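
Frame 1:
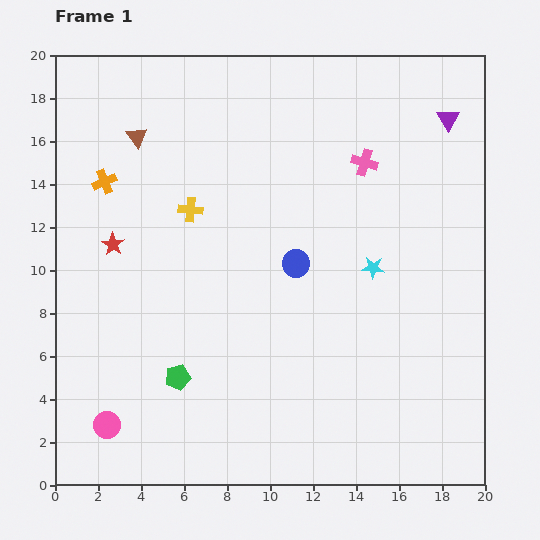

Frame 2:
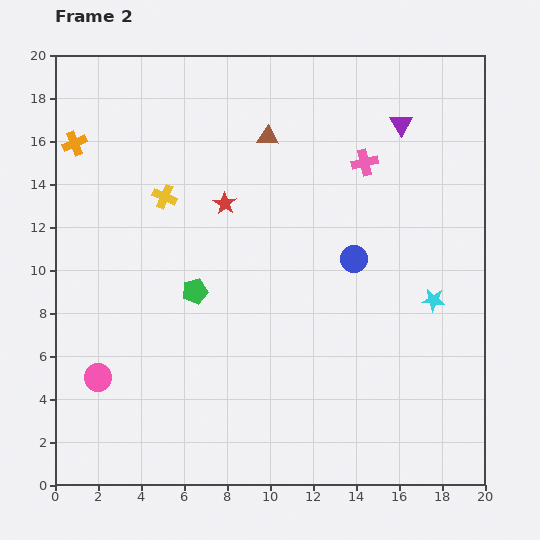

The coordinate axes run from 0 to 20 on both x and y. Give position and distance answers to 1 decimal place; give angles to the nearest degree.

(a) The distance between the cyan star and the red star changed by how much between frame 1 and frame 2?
-1.4

Distance in frame 1: 12.1. Distance in frame 2: 10.7.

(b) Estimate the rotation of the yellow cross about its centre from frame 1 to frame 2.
18° clockwise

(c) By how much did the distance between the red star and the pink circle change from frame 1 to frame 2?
+1.6

Distance in frame 1: 8.4. Distance in frame 2: 10.0.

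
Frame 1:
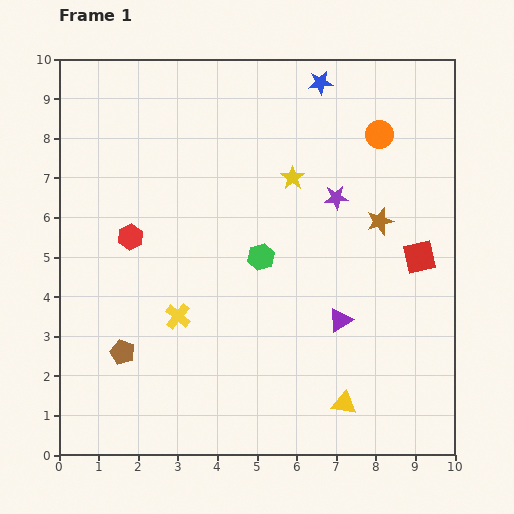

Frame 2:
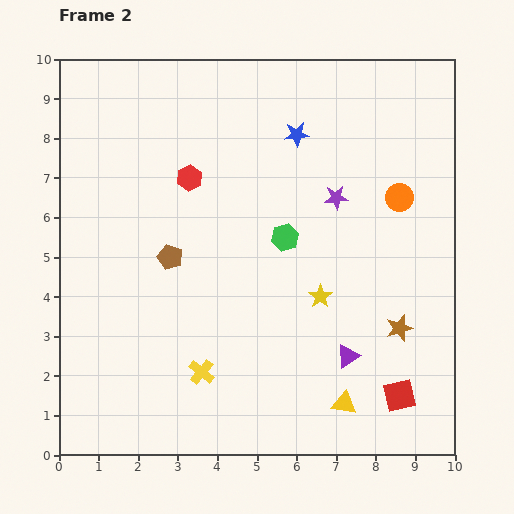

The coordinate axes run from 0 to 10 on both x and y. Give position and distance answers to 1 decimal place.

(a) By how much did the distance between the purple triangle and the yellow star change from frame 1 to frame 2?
-2.1

Distance in frame 1: 3.8. Distance in frame 2: 1.7.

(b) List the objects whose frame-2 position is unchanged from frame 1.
the purple star, the yellow triangle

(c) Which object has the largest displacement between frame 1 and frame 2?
the red square

(moved 3.5; next 3.1)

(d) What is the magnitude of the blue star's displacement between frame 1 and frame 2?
1.4

The blue star moved from (6.6, 9.4) to (6.0, 8.1), a distance of √(0.6² + 1.3²) ≈ 1.4.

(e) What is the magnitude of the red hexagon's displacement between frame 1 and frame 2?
2.1

The red hexagon moved from (1.8, 5.5) to (3.3, 7.0), a distance of √(1.5² + 1.5²) ≈ 2.1.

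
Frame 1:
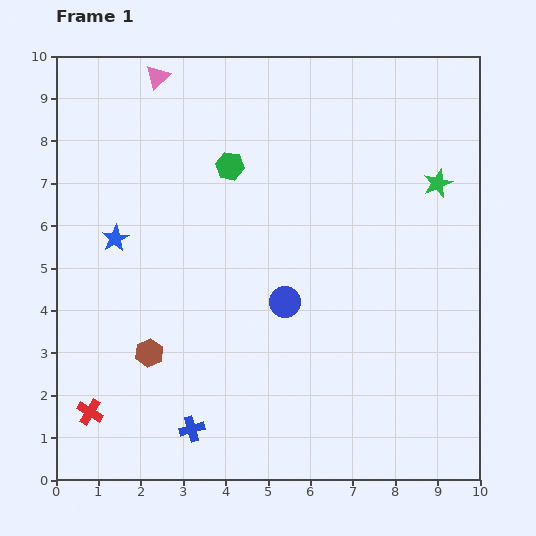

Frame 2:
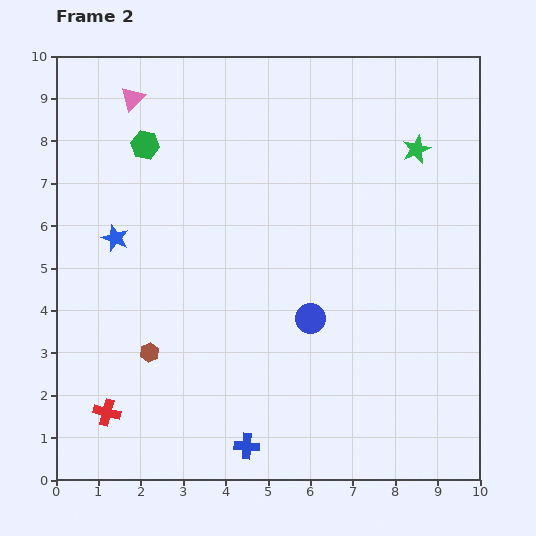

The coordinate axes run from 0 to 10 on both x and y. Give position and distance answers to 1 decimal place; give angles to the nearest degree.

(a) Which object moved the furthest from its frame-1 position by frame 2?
the green hexagon

(moved 2.1; next 1.4)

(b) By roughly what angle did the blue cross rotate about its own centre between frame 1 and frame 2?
20° clockwise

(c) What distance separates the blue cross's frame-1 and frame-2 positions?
1.4

The blue cross moved from (3.2, 1.2) to (4.5, 0.8), a distance of √(1.3² + 0.4²) ≈ 1.4.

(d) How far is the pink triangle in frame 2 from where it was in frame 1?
0.8

The pink triangle moved from (2.4, 9.5) to (1.8, 9.0), a distance of √(0.6² + 0.5²) ≈ 0.8.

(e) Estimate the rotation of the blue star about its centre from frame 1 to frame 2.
21° counter-clockwise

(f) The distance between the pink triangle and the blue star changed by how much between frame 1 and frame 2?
-0.6

Distance in frame 1: 3.9. Distance in frame 2: 3.3.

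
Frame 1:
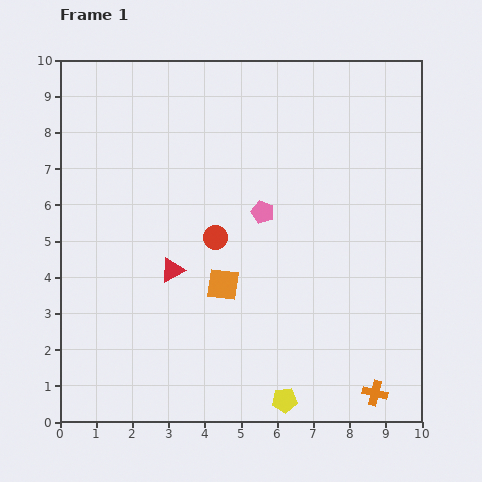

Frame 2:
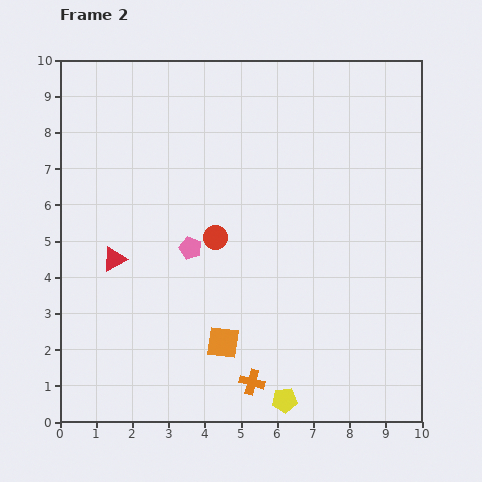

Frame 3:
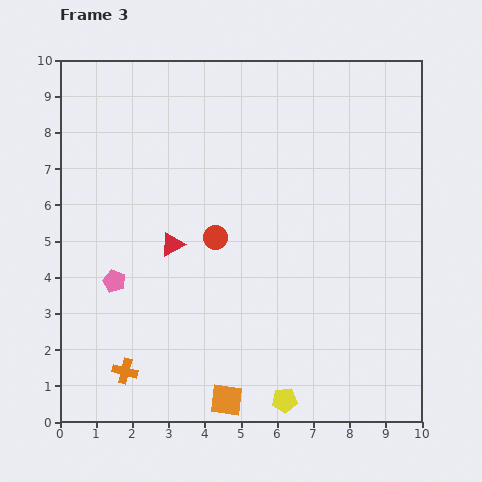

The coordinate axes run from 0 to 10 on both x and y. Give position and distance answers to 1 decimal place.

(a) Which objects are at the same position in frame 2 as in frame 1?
the yellow pentagon, the red circle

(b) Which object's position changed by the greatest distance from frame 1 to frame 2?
the orange cross

(moved 3.4; next 2.2)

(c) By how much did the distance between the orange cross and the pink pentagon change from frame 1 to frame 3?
-3.4

Distance in frame 1: 5.9. Distance in frame 3: 2.5.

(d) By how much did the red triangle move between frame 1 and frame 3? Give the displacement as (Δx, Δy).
(0.0, 0.7)

The red triangle was at (3.1, 4.2) in frame 1 and (3.1, 4.9) in frame 3.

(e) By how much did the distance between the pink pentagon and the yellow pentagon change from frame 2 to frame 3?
+0.8

Distance in frame 2: 4.9. Distance in frame 3: 5.7.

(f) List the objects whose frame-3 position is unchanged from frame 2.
the yellow pentagon, the red circle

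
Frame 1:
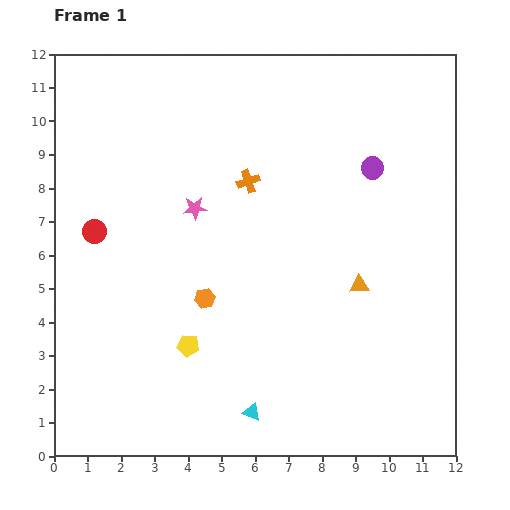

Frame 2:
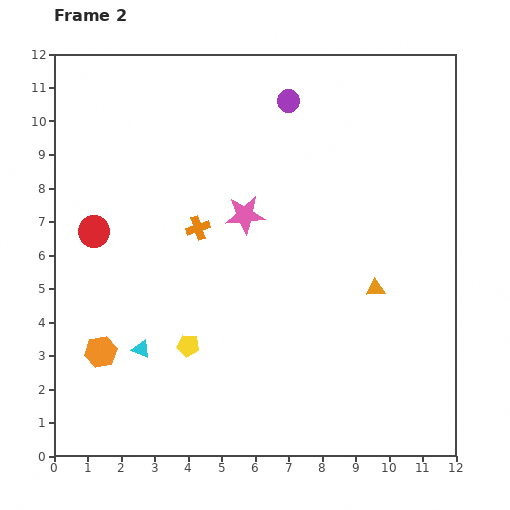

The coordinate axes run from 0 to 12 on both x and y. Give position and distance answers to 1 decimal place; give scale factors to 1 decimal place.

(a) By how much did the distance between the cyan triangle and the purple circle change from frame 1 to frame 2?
+0.5

Distance in frame 1: 8.1. Distance in frame 2: 8.6.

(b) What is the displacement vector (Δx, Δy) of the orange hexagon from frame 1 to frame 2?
(-3.1, -1.6)

The orange hexagon was at (4.5, 4.7) in frame 1 and (1.4, 3.1) in frame 2.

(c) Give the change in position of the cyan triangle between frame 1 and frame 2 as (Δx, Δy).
(-3.3, 1.9)

The cyan triangle was at (5.9, 1.3) in frame 1 and (2.6, 3.2) in frame 2.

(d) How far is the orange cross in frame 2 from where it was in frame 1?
2.1

The orange cross moved from (5.8, 8.2) to (4.3, 6.8), a distance of √(1.5² + 1.4²) ≈ 2.1.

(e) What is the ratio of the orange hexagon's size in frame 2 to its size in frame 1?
1.6×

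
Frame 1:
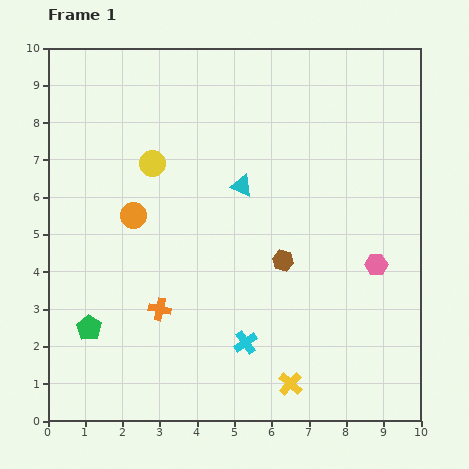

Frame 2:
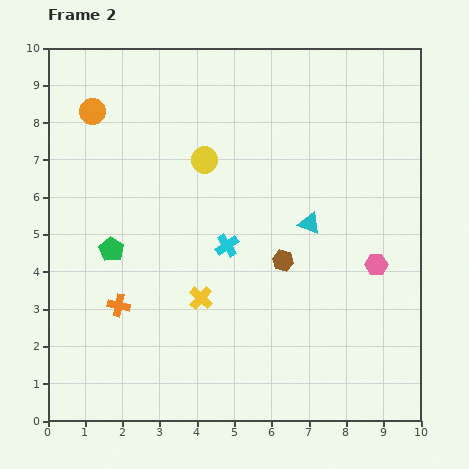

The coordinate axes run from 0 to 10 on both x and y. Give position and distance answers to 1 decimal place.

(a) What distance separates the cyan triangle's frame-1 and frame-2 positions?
2.1

The cyan triangle moved from (5.2, 6.3) to (7.0, 5.3), a distance of √(1.8² + 1.0²) ≈ 2.1.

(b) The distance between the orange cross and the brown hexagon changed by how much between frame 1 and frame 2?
+1.1

Distance in frame 1: 3.5. Distance in frame 2: 4.6.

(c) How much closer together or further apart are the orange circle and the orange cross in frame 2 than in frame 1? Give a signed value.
+2.6

Distance in frame 1: 2.6. Distance in frame 2: 5.2.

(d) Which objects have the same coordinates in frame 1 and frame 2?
the pink hexagon, the brown hexagon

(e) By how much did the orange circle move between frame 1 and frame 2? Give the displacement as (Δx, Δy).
(-1.1, 2.8)

The orange circle was at (2.3, 5.5) in frame 1 and (1.2, 8.3) in frame 2.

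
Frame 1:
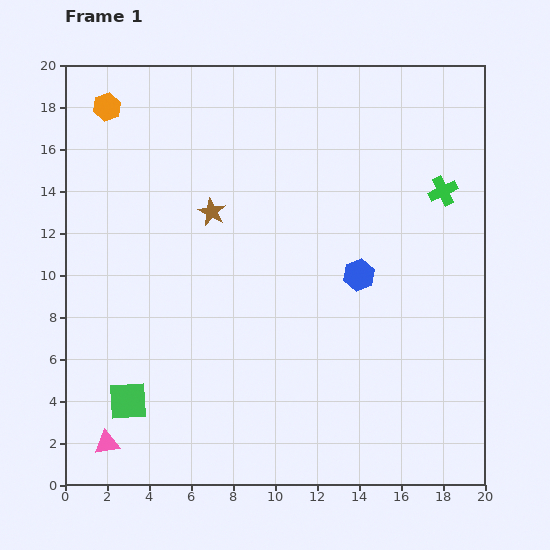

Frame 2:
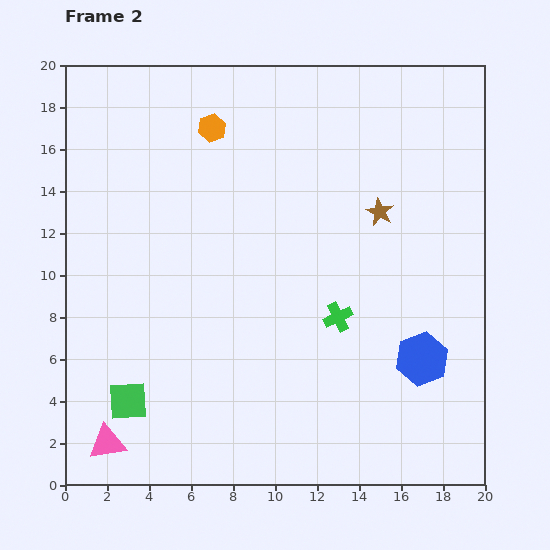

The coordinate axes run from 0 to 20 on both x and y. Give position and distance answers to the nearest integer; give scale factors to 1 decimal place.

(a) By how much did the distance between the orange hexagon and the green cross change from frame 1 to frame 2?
-5

Distance in frame 1: 16. Distance in frame 2: 11.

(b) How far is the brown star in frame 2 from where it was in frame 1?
8

The brown star moved from (7, 13) to (15, 13), a distance of √(8² + 0²) ≈ 8.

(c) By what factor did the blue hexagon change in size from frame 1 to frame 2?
1.7×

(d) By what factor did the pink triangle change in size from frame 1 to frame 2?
1.5×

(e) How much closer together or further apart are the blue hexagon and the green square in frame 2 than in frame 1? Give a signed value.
+1

Distance in frame 1: 13. Distance in frame 2: 14.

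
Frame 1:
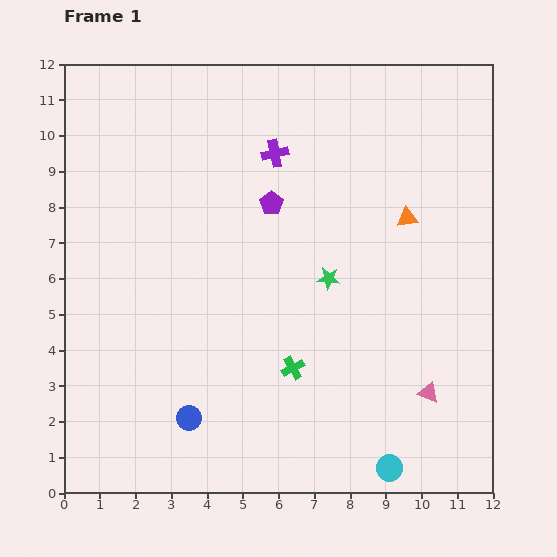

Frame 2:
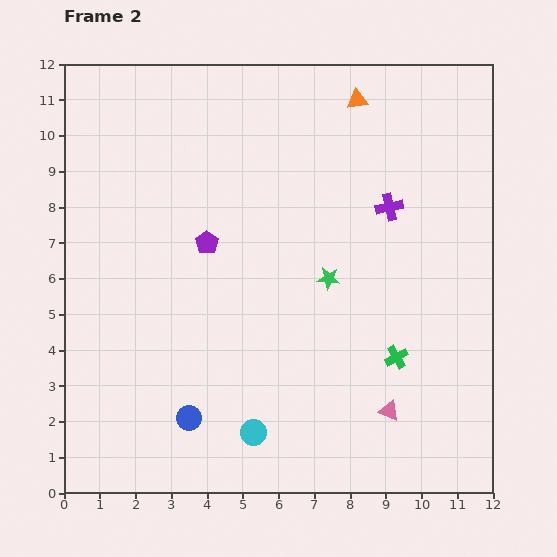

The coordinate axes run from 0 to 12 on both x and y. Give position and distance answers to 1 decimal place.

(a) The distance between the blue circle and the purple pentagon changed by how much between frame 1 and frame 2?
-1.5

Distance in frame 1: 6.4. Distance in frame 2: 4.9.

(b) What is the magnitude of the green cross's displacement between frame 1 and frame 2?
2.9

The green cross moved from (6.4, 3.5) to (9.3, 3.8), a distance of √(2.9² + 0.3²) ≈ 2.9.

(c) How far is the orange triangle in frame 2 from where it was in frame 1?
3.6

The orange triangle moved from (9.6, 7.7) to (8.2, 11.0), a distance of √(1.4² + 3.3²) ≈ 3.6.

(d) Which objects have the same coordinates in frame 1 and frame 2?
the blue circle, the green star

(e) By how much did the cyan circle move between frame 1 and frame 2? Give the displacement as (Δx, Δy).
(-3.8, 1.0)

The cyan circle was at (9.1, 0.7) in frame 1 and (5.3, 1.7) in frame 2.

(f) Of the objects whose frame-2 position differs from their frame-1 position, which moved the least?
the pink triangle

(moved 1.2)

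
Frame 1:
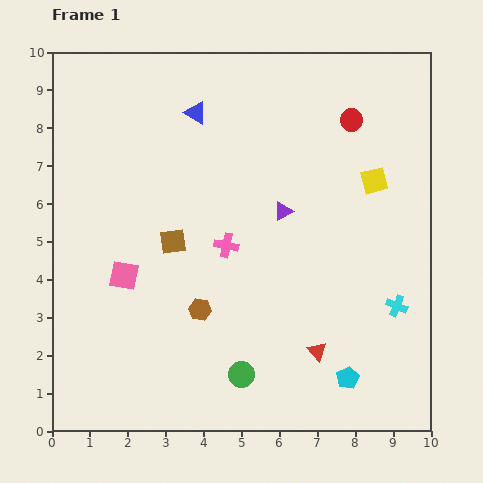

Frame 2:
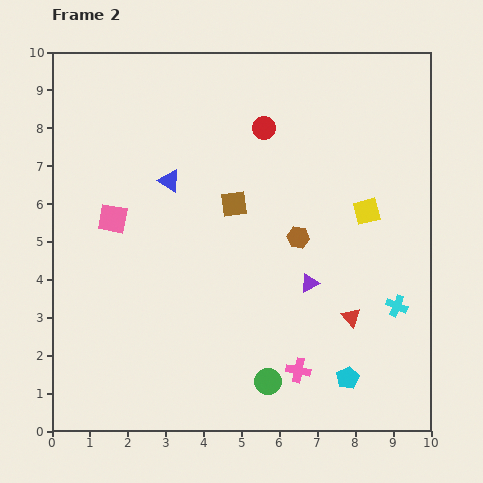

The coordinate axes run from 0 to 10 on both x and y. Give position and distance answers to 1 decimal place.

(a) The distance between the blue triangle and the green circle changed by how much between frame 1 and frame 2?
-1.1

Distance in frame 1: 7.0. Distance in frame 2: 5.9.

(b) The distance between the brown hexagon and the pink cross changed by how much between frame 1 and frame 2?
+1.7

Distance in frame 1: 1.8. Distance in frame 2: 3.5.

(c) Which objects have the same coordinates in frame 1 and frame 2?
the cyan cross, the cyan pentagon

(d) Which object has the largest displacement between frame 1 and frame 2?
the pink cross

(moved 3.8; next 3.2)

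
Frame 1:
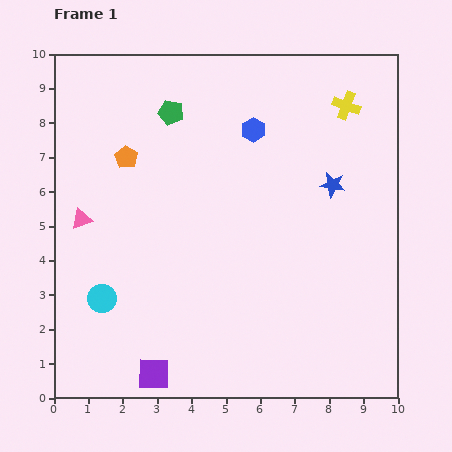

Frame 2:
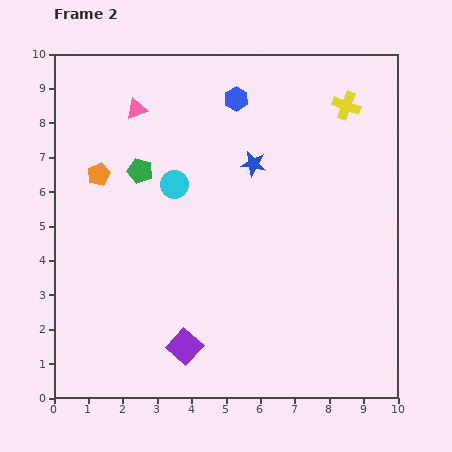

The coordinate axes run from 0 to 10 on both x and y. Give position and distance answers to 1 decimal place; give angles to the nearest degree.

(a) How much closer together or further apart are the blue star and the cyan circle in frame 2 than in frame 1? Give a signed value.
-5.1

Distance in frame 1: 7.5. Distance in frame 2: 2.4.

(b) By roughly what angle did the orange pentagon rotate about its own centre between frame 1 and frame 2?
16° clockwise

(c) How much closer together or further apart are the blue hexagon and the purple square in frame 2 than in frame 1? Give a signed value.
-0.3

Distance in frame 1: 7.7. Distance in frame 2: 7.4.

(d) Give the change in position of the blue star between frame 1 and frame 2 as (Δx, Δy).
(-2.3, 0.6)

The blue star was at (8.1, 6.2) in frame 1 and (5.8, 6.8) in frame 2.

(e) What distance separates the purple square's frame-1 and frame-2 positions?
1.2

The purple square moved from (2.9, 0.7) to (3.8, 1.5), a distance of √(0.9² + 0.8²) ≈ 1.2.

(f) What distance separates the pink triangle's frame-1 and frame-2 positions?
3.6

The pink triangle moved from (0.8, 5.2) to (2.4, 8.4), a distance of √(1.6² + 3.2²) ≈ 3.6.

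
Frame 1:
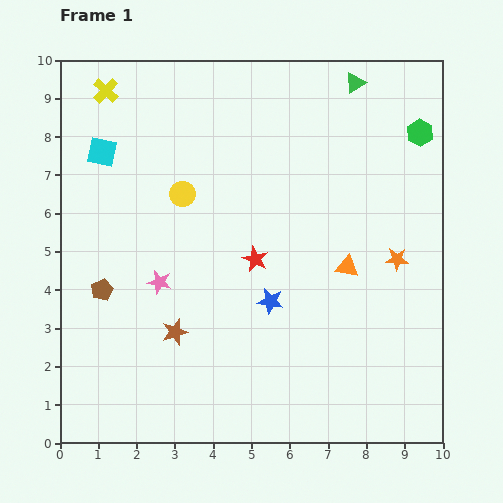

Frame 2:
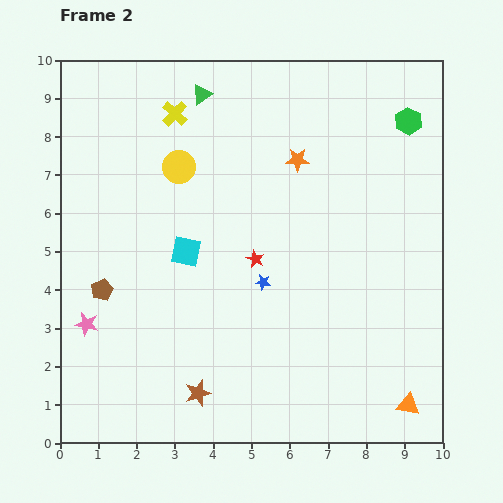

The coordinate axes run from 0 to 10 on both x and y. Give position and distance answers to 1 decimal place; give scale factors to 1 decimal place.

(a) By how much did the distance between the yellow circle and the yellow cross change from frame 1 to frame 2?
-2.0

Distance in frame 1: 3.4. Distance in frame 2: 1.4.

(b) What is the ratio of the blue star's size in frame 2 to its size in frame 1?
0.6×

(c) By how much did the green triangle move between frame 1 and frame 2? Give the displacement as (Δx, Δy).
(-4.0, -0.3)

The green triangle was at (7.7, 9.4) in frame 1 and (3.7, 9.1) in frame 2.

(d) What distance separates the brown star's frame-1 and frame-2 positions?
1.7

The brown star moved from (3.0, 2.9) to (3.6, 1.3), a distance of √(0.6² + 1.6²) ≈ 1.7.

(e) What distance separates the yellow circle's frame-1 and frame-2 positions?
0.7

The yellow circle moved from (3.2, 6.5) to (3.1, 7.2), a distance of √(0.1² + 0.7²) ≈ 0.7.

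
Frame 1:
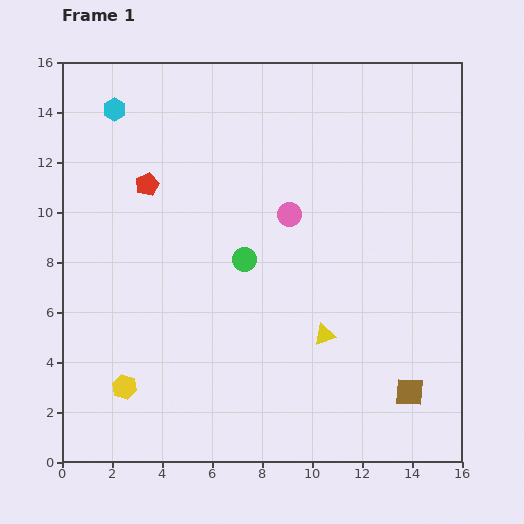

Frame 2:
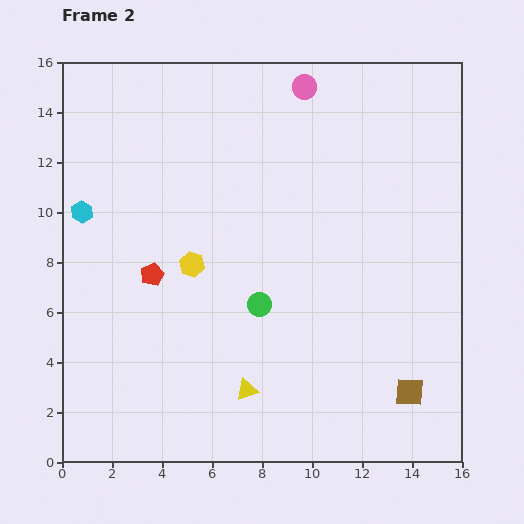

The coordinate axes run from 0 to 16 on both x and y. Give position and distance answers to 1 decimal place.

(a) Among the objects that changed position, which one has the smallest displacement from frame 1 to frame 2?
the green circle

(moved 1.9)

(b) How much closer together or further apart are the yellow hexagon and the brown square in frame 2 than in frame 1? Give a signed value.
-1.3

Distance in frame 1: 11.4. Distance in frame 2: 10.1.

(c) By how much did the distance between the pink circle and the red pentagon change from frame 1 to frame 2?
+3.9

Distance in frame 1: 5.8. Distance in frame 2: 9.7.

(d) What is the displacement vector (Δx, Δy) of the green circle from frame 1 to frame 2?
(0.6, -1.8)

The green circle was at (7.3, 8.1) in frame 1 and (7.9, 6.3) in frame 2.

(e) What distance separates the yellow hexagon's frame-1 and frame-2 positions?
5.6

The yellow hexagon moved from (2.5, 3.0) to (5.2, 7.9), a distance of √(2.7² + 4.9²) ≈ 5.6.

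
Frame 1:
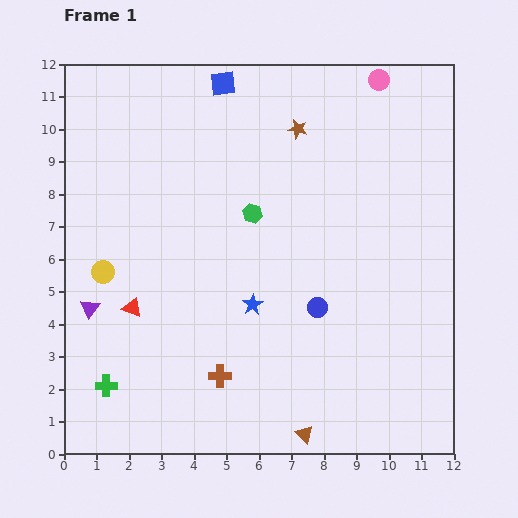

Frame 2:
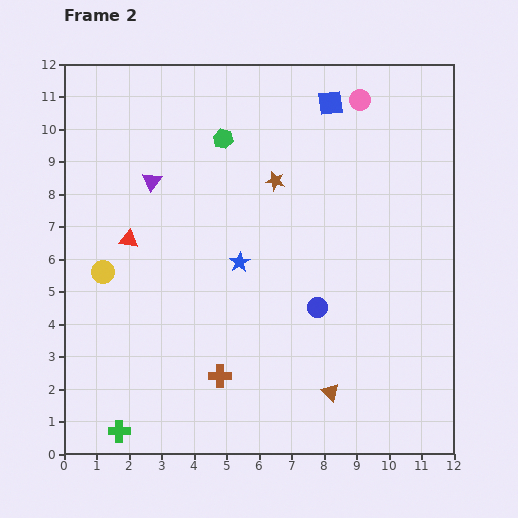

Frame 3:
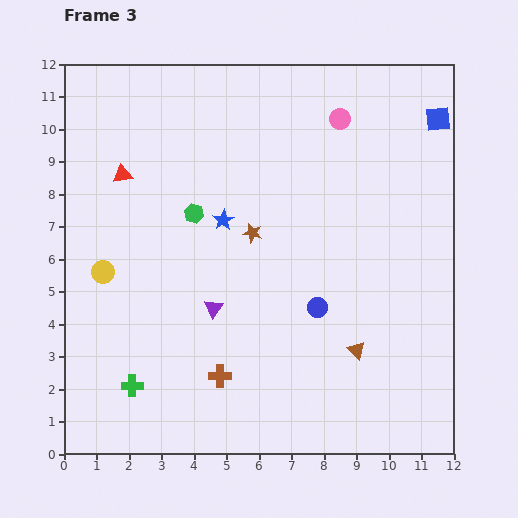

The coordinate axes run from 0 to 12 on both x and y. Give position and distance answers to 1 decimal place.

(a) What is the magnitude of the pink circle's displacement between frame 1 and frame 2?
0.8

The pink circle moved from (9.7, 11.5) to (9.1, 10.9), a distance of √(0.6² + 0.6²) ≈ 0.8.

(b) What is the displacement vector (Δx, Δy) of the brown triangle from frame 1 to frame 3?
(1.6, 2.6)

The brown triangle was at (7.4, 0.6) in frame 1 and (9.0, 3.2) in frame 3.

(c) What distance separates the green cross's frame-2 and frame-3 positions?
1.5

The green cross moved from (1.7, 0.7) to (2.1, 2.1), a distance of √(0.4² + 1.4²) ≈ 1.5.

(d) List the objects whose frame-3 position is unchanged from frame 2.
the brown cross, the yellow circle, the blue circle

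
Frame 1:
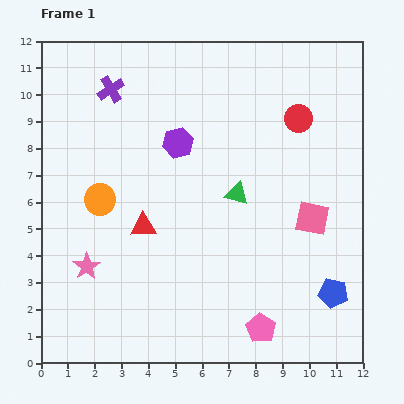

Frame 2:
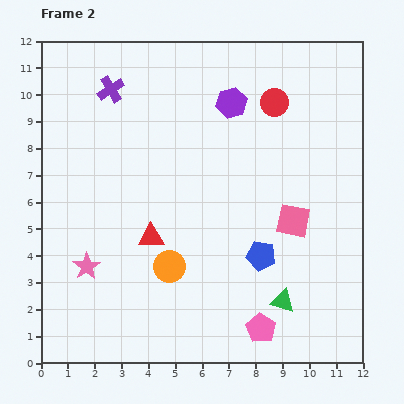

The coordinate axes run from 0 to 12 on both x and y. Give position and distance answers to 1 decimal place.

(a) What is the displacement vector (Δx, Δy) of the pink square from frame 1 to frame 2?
(-0.7, -0.1)

The pink square was at (10.1, 5.4) in frame 1 and (9.4, 5.3) in frame 2.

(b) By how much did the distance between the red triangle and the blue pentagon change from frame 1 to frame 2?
-3.3

Distance in frame 1: 7.5. Distance in frame 2: 4.2.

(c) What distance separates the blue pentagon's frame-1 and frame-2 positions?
3.0

The blue pentagon moved from (10.9, 2.6) to (8.2, 4.0), a distance of √(2.7² + 1.4²) ≈ 3.0.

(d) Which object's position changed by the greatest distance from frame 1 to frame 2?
the green triangle

(moved 4.3; next 3.6)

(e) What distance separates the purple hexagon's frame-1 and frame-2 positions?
2.5

The purple hexagon moved from (5.1, 8.2) to (7.1, 9.7), a distance of √(2.0² + 1.5²) ≈ 2.5.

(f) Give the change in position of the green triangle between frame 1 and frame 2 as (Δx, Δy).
(1.7, -4.0)

The green triangle was at (7.3, 6.3) in frame 1 and (9.0, 2.3) in frame 2.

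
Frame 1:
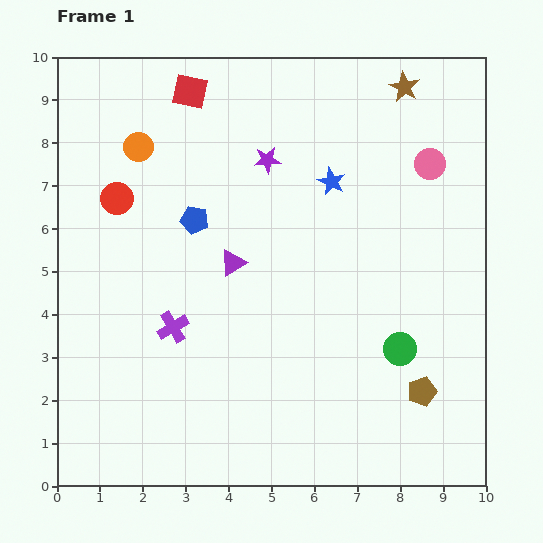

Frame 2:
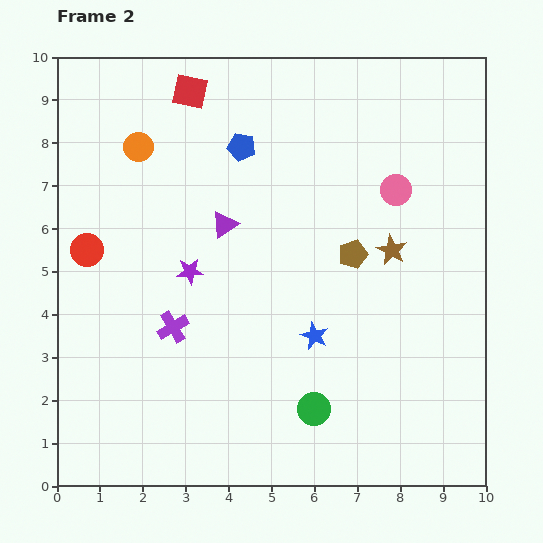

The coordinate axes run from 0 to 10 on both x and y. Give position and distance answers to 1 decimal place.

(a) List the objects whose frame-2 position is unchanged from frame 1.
the red square, the purple cross, the orange circle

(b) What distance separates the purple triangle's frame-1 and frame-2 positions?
0.9

The purple triangle moved from (4.1, 5.2) to (3.9, 6.1), a distance of √(0.2² + 0.9²) ≈ 0.9.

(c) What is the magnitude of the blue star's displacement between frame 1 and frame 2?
3.6

The blue star moved from (6.4, 7.1) to (6.0, 3.5), a distance of √(0.4² + 3.6²) ≈ 3.6.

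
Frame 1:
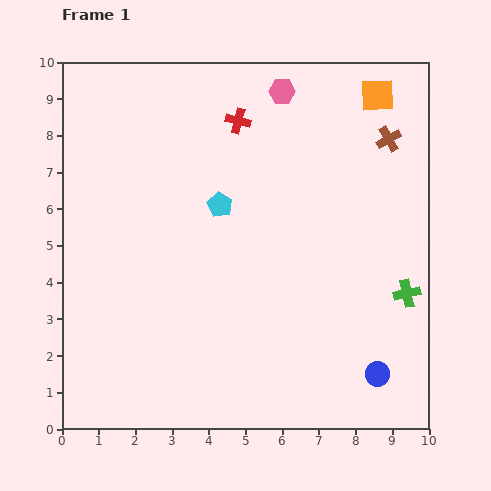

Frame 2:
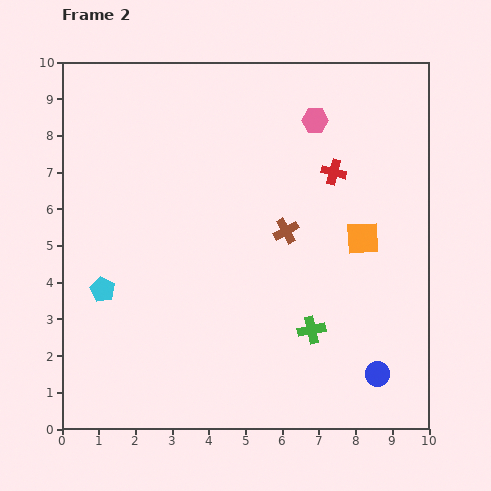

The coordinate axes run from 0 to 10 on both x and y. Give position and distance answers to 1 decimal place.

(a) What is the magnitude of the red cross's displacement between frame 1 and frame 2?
3.0

The red cross moved from (4.8, 8.4) to (7.4, 7.0), a distance of √(2.6² + 1.4²) ≈ 3.0.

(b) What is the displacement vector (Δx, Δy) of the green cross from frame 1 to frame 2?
(-2.6, -1.0)

The green cross was at (9.4, 3.7) in frame 1 and (6.8, 2.7) in frame 2.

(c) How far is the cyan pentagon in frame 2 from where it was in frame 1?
3.9

The cyan pentagon moved from (4.3, 6.1) to (1.1, 3.8), a distance of √(3.2² + 2.3²) ≈ 3.9.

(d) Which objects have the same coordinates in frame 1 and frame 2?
the blue circle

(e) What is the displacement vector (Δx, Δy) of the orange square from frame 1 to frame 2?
(-0.4, -3.9)

The orange square was at (8.6, 9.1) in frame 1 and (8.2, 5.2) in frame 2.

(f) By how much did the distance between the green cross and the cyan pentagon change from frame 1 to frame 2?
+0.2

Distance in frame 1: 5.6. Distance in frame 2: 5.8.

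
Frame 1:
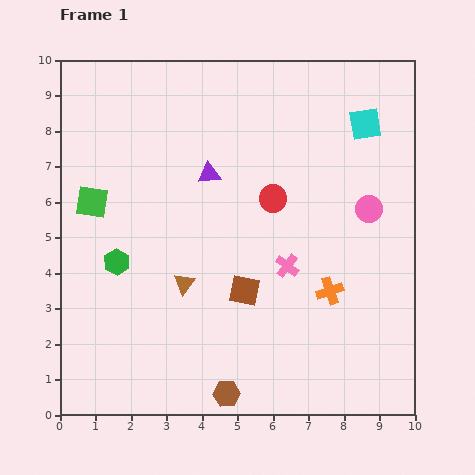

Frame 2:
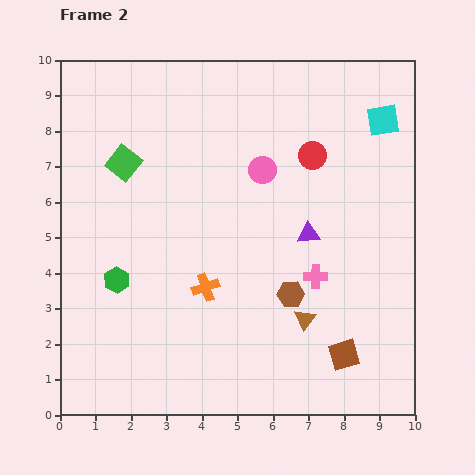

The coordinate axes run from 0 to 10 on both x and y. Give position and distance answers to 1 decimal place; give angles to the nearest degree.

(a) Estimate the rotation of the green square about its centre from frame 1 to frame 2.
31° clockwise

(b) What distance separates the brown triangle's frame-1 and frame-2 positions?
3.5

The brown triangle moved from (3.5, 3.7) to (6.9, 2.7), a distance of √(3.4² + 1.0²) ≈ 3.5.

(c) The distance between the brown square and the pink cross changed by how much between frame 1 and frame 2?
+0.9

Distance in frame 1: 1.4. Distance in frame 2: 2.3.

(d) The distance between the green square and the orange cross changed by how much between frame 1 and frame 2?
-3.0

Distance in frame 1: 7.2. Distance in frame 2: 4.2.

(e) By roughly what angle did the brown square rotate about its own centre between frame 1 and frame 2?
28° counter-clockwise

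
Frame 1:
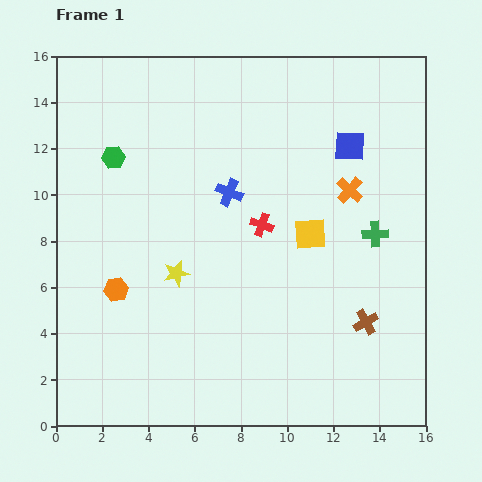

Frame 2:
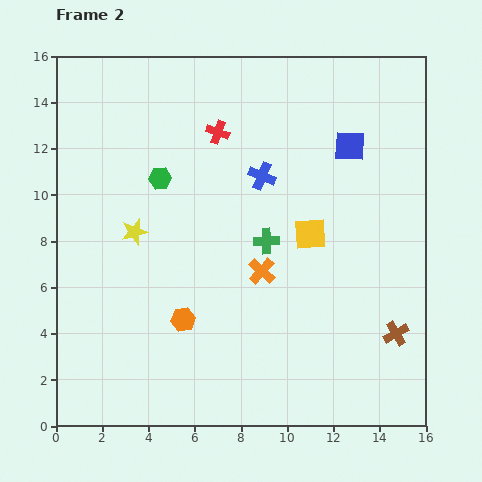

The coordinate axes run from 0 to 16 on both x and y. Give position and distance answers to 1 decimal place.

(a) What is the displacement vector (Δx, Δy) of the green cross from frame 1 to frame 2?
(-4.7, -0.3)

The green cross was at (13.8, 8.3) in frame 1 and (9.1, 8.0) in frame 2.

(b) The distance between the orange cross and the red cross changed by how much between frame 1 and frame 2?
+2.2

Distance in frame 1: 4.1. Distance in frame 2: 6.3.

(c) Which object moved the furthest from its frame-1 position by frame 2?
the orange cross

(moved 5.2; next 4.7)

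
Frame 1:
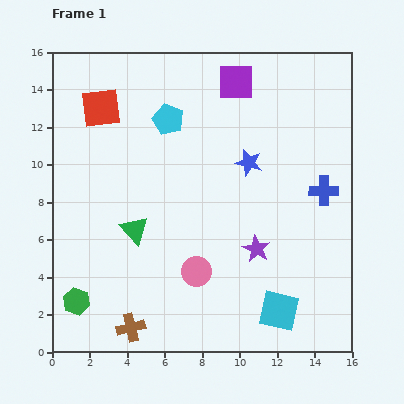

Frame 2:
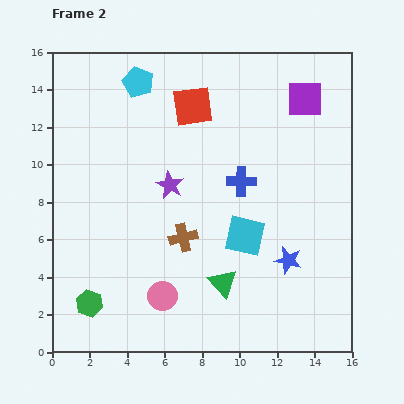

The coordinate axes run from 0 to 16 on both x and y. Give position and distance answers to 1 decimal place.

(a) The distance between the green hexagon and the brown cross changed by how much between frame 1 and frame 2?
+2.9

Distance in frame 1: 3.2. Distance in frame 2: 6.1.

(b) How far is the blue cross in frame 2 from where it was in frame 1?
4.4

The blue cross moved from (14.5, 8.6) to (10.1, 9.1), a distance of √(4.4² + 0.5²) ≈ 4.4.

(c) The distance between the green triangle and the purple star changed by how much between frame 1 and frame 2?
-0.7

Distance in frame 1: 6.6. Distance in frame 2: 5.9.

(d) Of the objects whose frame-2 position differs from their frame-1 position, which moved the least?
the green hexagon

(moved 0.7)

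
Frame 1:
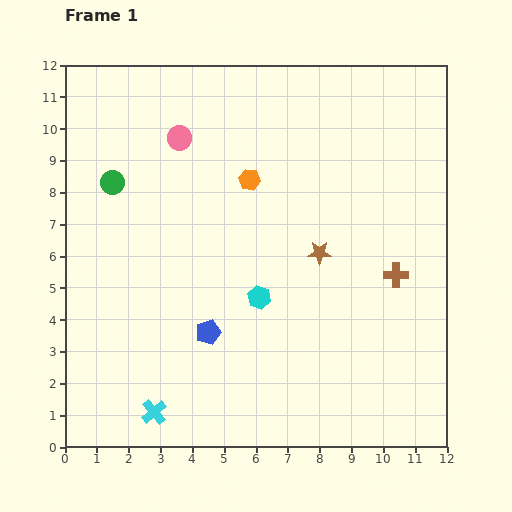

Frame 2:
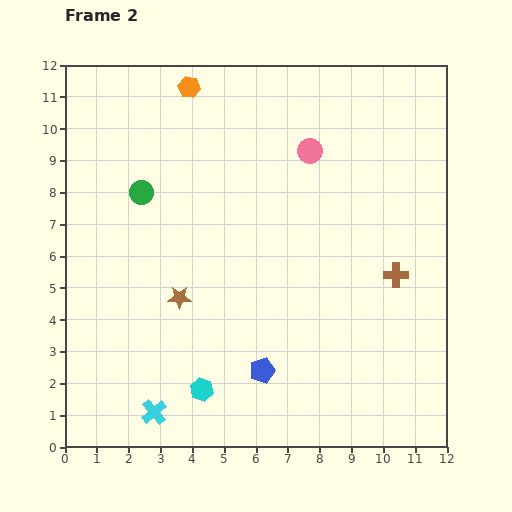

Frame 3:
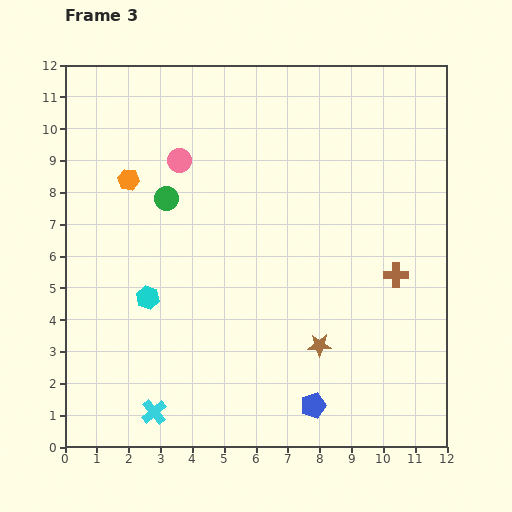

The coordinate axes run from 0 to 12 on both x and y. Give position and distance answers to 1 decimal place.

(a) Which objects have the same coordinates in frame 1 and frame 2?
the brown cross, the cyan cross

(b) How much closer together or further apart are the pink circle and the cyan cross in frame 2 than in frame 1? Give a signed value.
+1.0

Distance in frame 1: 8.6. Distance in frame 2: 9.6.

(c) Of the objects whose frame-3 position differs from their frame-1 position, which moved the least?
the pink circle

(moved 0.7)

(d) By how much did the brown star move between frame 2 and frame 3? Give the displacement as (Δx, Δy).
(4.4, -1.5)

The brown star was at (3.6, 4.7) in frame 2 and (8.0, 3.2) in frame 3.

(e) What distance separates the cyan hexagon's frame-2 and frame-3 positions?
3.4

The cyan hexagon moved from (4.3, 1.8) to (2.6, 4.7), a distance of √(1.7² + 2.9²) ≈ 3.4.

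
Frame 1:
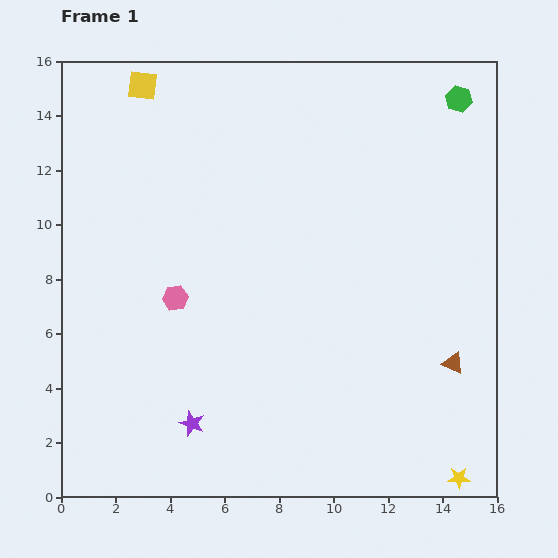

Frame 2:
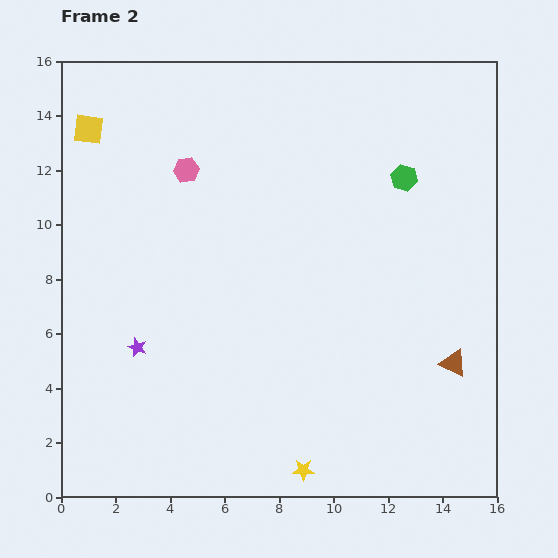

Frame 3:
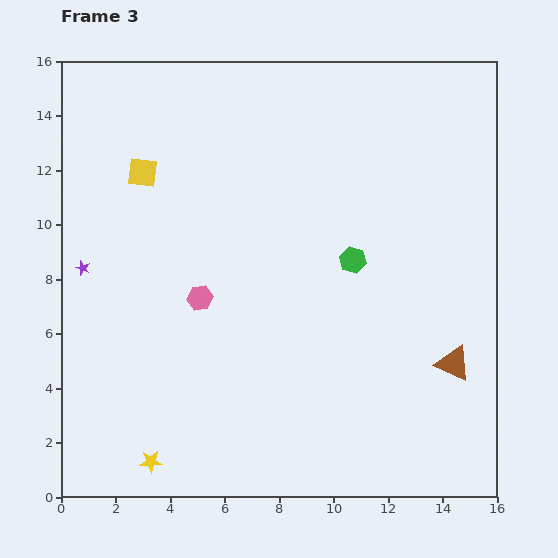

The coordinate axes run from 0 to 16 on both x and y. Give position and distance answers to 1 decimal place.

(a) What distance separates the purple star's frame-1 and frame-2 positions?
3.4

The purple star moved from (4.8, 2.7) to (2.8, 5.5), a distance of √(2.0² + 2.8²) ≈ 3.4.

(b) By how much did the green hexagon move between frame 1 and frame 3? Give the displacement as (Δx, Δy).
(-3.9, -5.9)

The green hexagon was at (14.6, 14.6) in frame 1 and (10.7, 8.7) in frame 3.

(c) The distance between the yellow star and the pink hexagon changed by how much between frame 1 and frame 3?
-6.0

Distance in frame 1: 12.3. Distance in frame 3: 6.3.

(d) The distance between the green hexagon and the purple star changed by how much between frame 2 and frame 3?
-1.7

Distance in frame 2: 11.6. Distance in frame 3: 9.9.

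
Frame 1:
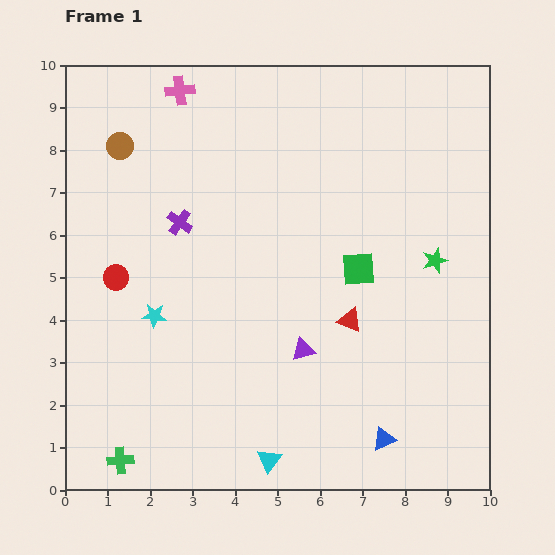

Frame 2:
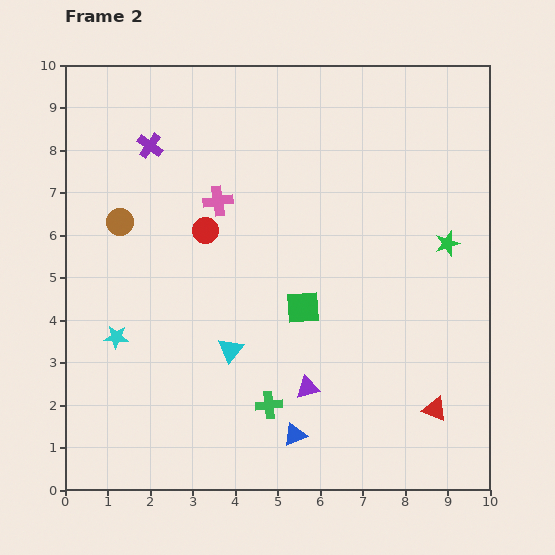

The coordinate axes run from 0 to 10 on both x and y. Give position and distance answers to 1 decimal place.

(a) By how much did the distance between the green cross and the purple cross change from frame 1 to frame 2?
+0.9

Distance in frame 1: 5.8. Distance in frame 2: 6.7.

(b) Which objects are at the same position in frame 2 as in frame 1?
none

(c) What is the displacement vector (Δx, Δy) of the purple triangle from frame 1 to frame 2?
(0.1, -0.9)

The purple triangle was at (5.6, 3.3) in frame 1 and (5.7, 2.4) in frame 2.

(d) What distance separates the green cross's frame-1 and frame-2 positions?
3.7

The green cross moved from (1.3, 0.7) to (4.8, 2.0), a distance of √(3.5² + 1.3²) ≈ 3.7.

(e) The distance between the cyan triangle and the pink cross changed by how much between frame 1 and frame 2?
-5.4

Distance in frame 1: 8.9. Distance in frame 2: 3.5.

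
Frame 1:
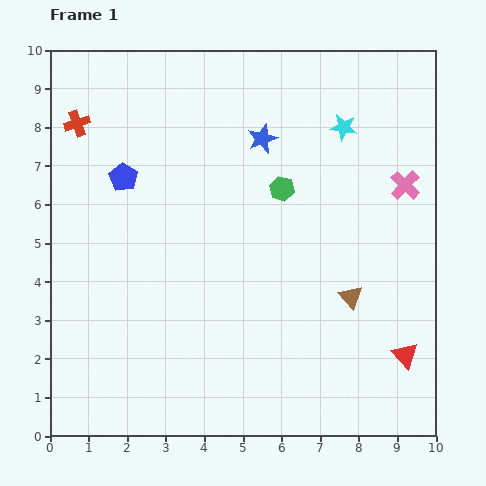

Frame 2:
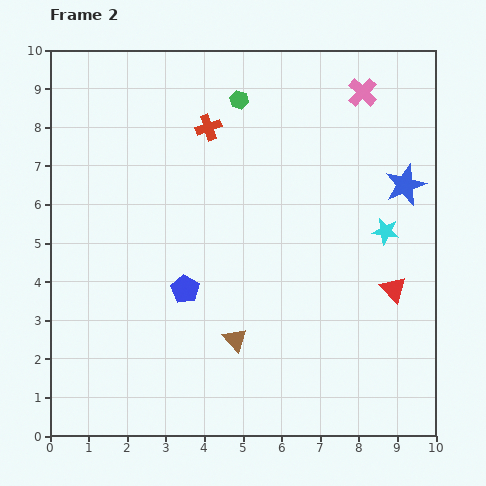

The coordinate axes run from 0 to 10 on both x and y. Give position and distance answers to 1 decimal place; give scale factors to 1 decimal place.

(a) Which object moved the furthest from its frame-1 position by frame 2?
the blue star

(moved 3.9; next 3.4)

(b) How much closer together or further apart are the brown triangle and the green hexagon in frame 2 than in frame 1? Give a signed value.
+2.9

Distance in frame 1: 3.3. Distance in frame 2: 6.2.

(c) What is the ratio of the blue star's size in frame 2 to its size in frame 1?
1.4×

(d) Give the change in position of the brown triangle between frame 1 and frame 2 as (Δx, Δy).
(-3.0, -1.1)

The brown triangle was at (7.8, 3.6) in frame 1 and (4.8, 2.5) in frame 2.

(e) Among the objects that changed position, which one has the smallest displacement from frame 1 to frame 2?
the red triangle

(moved 1.7)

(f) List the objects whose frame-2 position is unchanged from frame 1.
none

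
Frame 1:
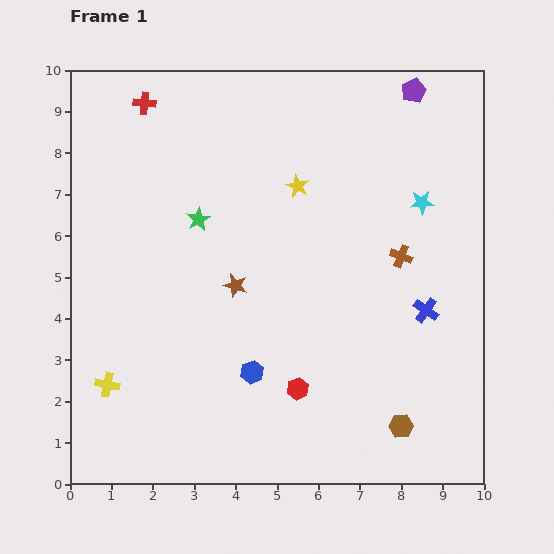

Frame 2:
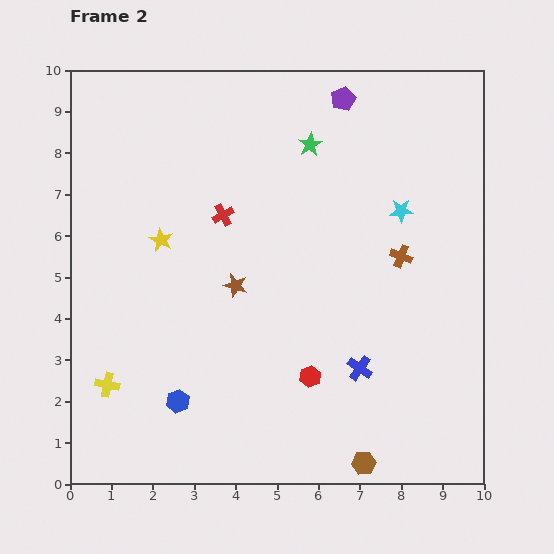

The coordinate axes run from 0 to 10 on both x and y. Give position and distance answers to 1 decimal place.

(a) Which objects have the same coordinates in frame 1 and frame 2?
the brown cross, the yellow cross, the brown star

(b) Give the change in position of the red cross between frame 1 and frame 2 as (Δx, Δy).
(1.9, -2.7)

The red cross was at (1.8, 9.2) in frame 1 and (3.7, 6.5) in frame 2.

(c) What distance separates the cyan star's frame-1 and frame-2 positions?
0.5

The cyan star moved from (8.5, 6.8) to (8.0, 6.6), a distance of √(0.5² + 0.2²) ≈ 0.5.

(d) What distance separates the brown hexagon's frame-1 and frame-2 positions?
1.3

The brown hexagon moved from (8.0, 1.4) to (7.1, 0.5), a distance of √(0.9² + 0.9²) ≈ 1.3.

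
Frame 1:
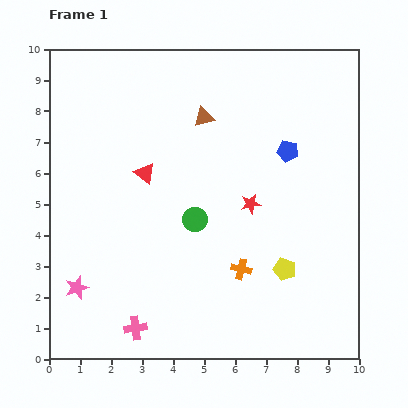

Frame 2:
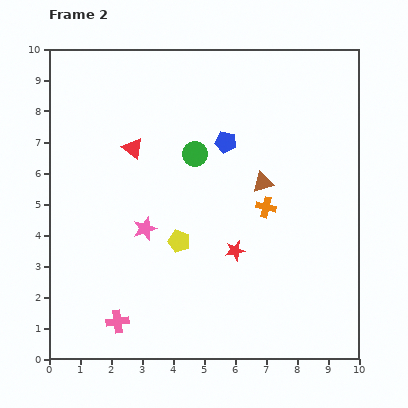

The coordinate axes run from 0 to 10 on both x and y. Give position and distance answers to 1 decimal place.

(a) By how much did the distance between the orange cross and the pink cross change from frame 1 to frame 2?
+2.2

Distance in frame 1: 3.9. Distance in frame 2: 6.1.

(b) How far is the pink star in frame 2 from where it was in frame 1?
2.9

The pink star moved from (0.9, 2.3) to (3.1, 4.2), a distance of √(2.2² + 1.9²) ≈ 2.9.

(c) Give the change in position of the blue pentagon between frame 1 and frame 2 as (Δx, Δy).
(-2.0, 0.3)

The blue pentagon was at (7.7, 6.7) in frame 1 and (5.7, 7.0) in frame 2.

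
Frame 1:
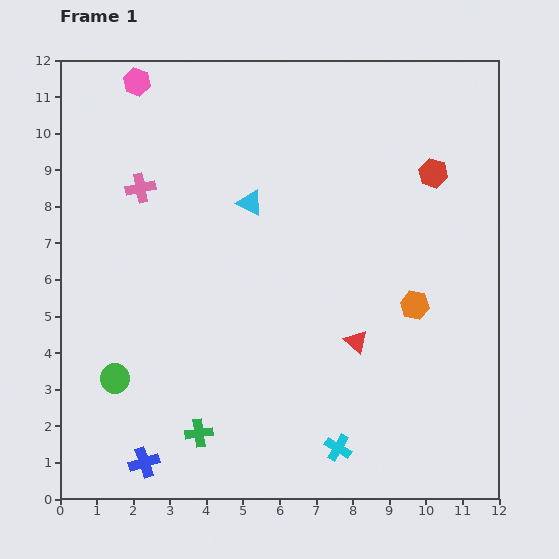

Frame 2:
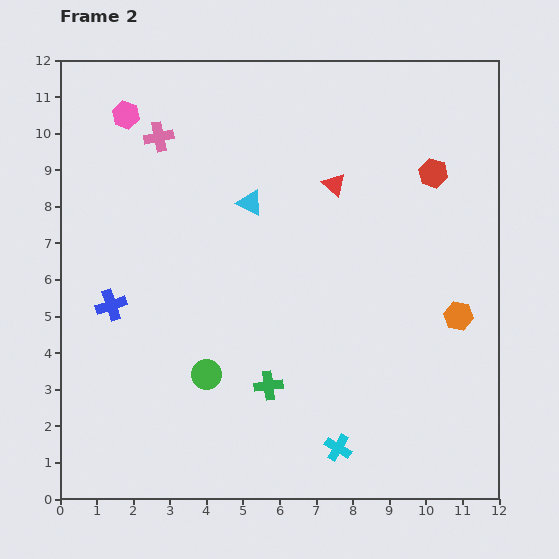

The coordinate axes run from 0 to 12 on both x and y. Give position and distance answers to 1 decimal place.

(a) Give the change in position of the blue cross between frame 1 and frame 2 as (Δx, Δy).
(-0.9, 4.3)

The blue cross was at (2.3, 1.0) in frame 1 and (1.4, 5.3) in frame 2.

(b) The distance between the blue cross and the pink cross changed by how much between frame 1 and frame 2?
-2.7

Distance in frame 1: 7.5. Distance in frame 2: 4.8.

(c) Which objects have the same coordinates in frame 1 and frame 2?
the cyan triangle, the red hexagon, the cyan cross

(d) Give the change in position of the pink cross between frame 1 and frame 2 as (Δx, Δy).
(0.5, 1.4)

The pink cross was at (2.2, 8.5) in frame 1 and (2.7, 9.9) in frame 2.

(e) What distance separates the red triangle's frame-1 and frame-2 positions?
4.3

The red triangle moved from (8.1, 4.3) to (7.5, 8.6), a distance of √(0.6² + 4.3²) ≈ 4.3.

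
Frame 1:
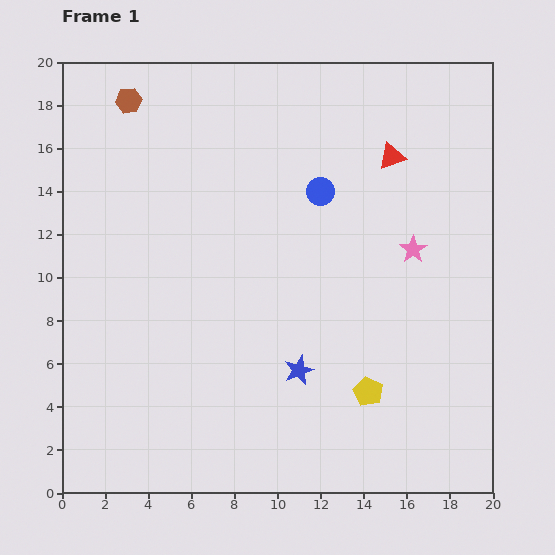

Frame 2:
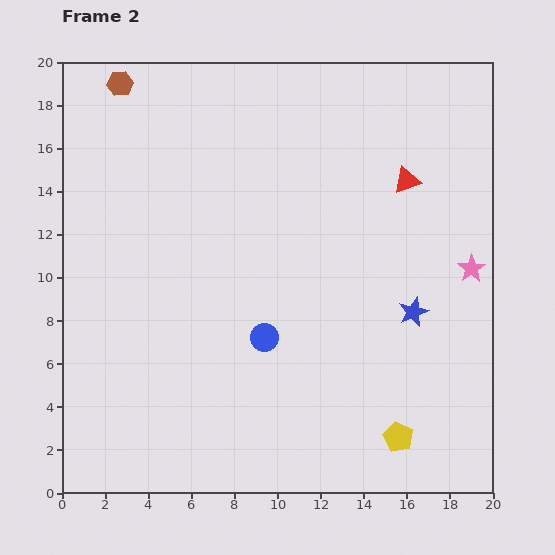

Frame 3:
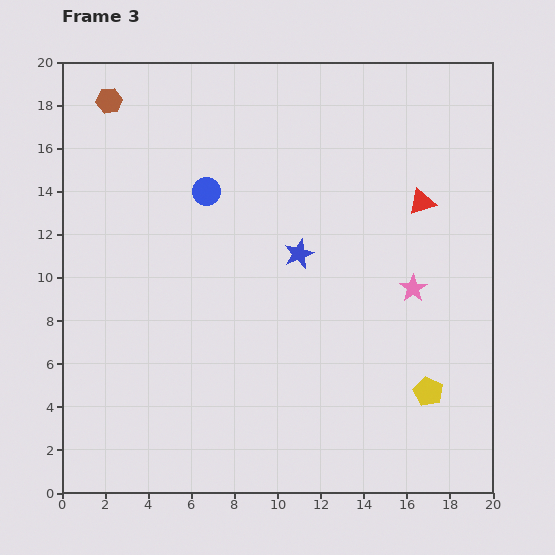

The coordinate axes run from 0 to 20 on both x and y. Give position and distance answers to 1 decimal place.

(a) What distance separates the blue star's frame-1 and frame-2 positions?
5.9

The blue star moved from (11.0, 5.7) to (16.3, 8.4), a distance of √(5.3² + 2.7²) ≈ 5.9.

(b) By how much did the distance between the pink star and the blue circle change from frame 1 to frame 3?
+5.5

Distance in frame 1: 5.1. Distance in frame 3: 10.6.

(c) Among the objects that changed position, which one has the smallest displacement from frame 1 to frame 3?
the brown hexagon

(moved 0.9)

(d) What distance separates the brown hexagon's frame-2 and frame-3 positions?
0.9

The brown hexagon moved from (2.7, 19.0) to (2.2, 18.2), a distance of √(0.5² + 0.8²) ≈ 0.9.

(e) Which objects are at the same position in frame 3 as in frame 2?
none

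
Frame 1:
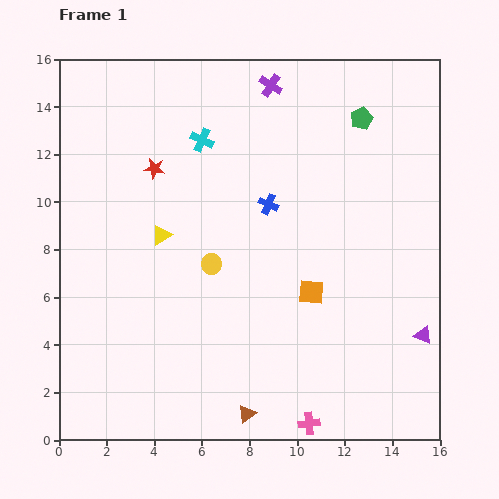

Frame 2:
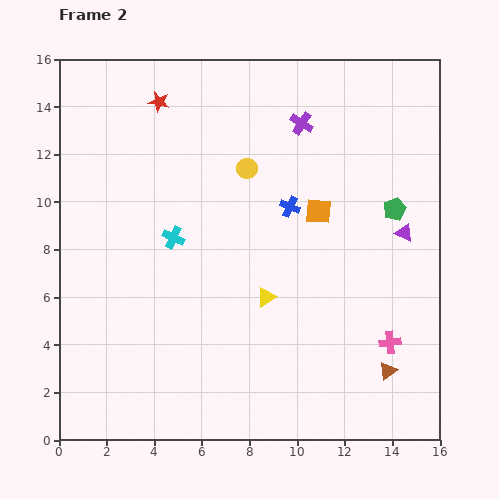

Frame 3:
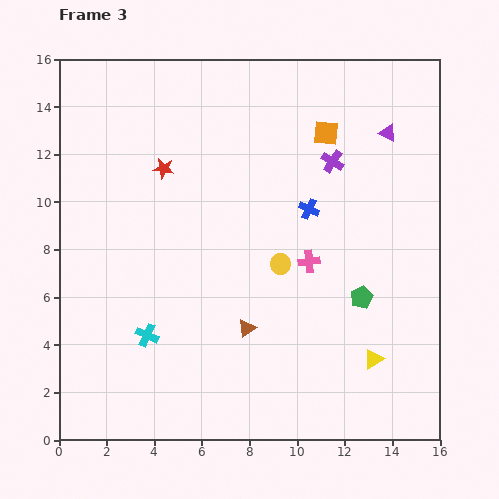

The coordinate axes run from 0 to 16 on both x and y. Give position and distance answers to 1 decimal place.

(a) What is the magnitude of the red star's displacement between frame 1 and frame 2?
2.8

The red star moved from (4.0, 11.4) to (4.2, 14.2), a distance of √(0.2² + 2.8²) ≈ 2.8.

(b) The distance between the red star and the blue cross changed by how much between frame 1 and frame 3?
+1.3

Distance in frame 1: 5.0. Distance in frame 3: 6.3.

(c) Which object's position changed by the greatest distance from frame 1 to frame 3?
the yellow triangle

(moved 10.3; next 8.6)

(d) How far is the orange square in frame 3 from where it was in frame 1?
6.7

The orange square moved from (10.6, 6.2) to (11.2, 12.9), a distance of √(0.6² + 6.7²) ≈ 6.7.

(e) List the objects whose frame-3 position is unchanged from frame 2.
none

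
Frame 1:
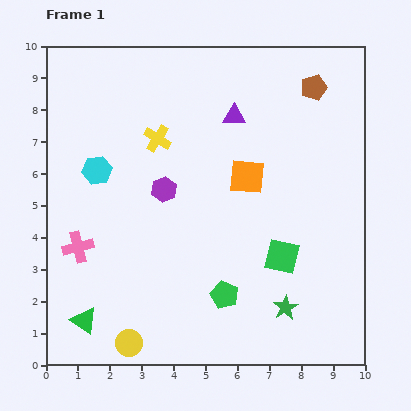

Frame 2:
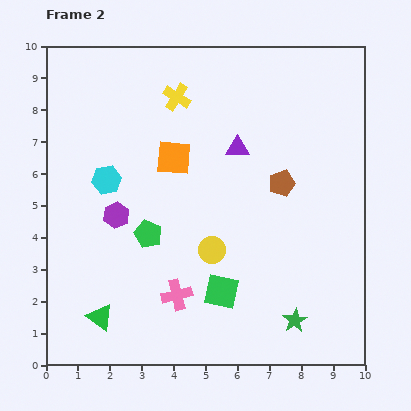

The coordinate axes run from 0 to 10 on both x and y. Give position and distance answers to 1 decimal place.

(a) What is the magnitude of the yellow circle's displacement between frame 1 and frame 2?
3.9

The yellow circle moved from (2.6, 0.7) to (5.2, 3.6), a distance of √(2.6² + 2.9²) ≈ 3.9.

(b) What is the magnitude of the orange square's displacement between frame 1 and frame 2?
2.4

The orange square moved from (6.3, 5.9) to (4.0, 6.5), a distance of √(2.3² + 0.6²) ≈ 2.4.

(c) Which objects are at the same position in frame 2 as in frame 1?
none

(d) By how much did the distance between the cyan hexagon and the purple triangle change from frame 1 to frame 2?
-0.4

Distance in frame 1: 4.6. Distance in frame 2: 4.2.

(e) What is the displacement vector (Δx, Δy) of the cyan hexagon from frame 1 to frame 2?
(0.3, -0.3)

The cyan hexagon was at (1.6, 6.1) in frame 1 and (1.9, 5.8) in frame 2.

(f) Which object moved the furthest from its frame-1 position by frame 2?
the yellow circle

(moved 3.9; next 3.4)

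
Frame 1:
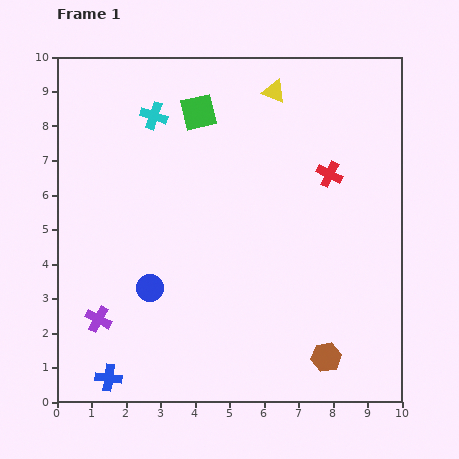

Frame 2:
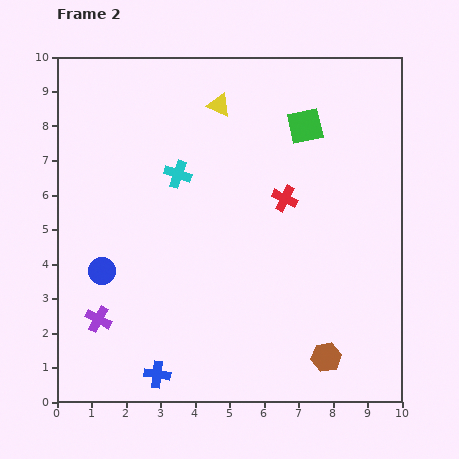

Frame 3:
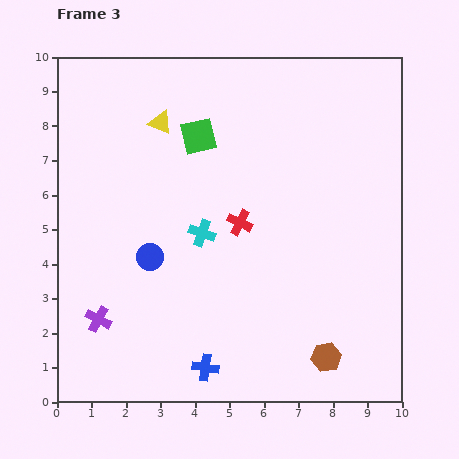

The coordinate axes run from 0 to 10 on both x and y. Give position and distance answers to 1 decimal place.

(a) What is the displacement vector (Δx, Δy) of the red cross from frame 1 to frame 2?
(-1.3, -0.7)

The red cross was at (7.9, 6.6) in frame 1 and (6.6, 5.9) in frame 2.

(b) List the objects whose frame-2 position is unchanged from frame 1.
the brown hexagon, the purple cross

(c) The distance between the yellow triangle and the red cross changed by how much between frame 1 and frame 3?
+0.8

Distance in frame 1: 2.9. Distance in frame 3: 3.7.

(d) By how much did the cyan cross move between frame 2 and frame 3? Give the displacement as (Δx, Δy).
(0.7, -1.7)

The cyan cross was at (3.5, 6.6) in frame 2 and (4.2, 4.9) in frame 3.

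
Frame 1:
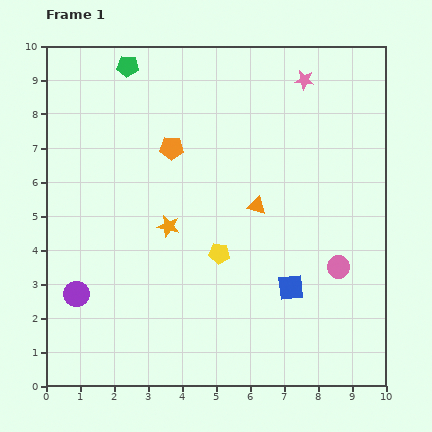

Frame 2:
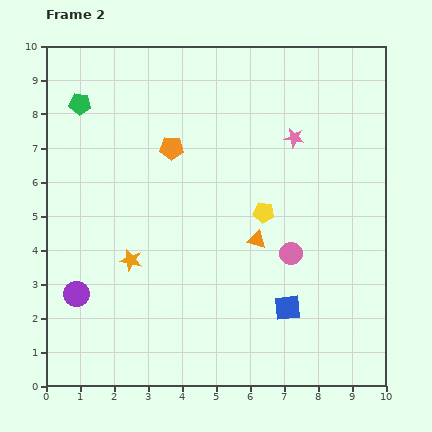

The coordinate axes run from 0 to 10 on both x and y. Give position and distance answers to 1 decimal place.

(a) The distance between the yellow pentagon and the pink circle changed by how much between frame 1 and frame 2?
-2.1

Distance in frame 1: 3.5. Distance in frame 2: 1.4.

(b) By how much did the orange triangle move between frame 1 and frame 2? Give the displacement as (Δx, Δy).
(0.0, -1.0)

The orange triangle was at (6.2, 5.3) in frame 1 and (6.2, 4.3) in frame 2.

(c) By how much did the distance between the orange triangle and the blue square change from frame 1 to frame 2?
-0.4

Distance in frame 1: 2.6. Distance in frame 2: 2.2.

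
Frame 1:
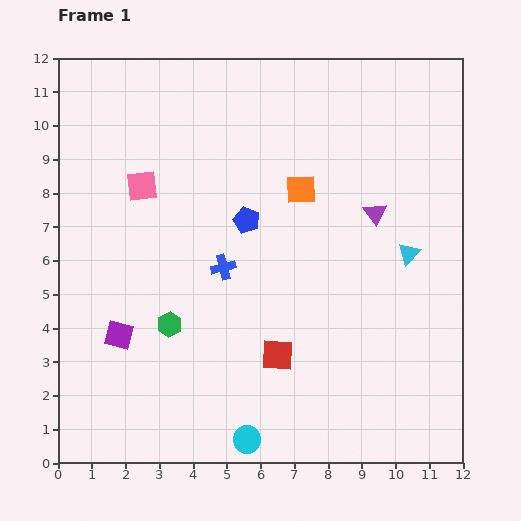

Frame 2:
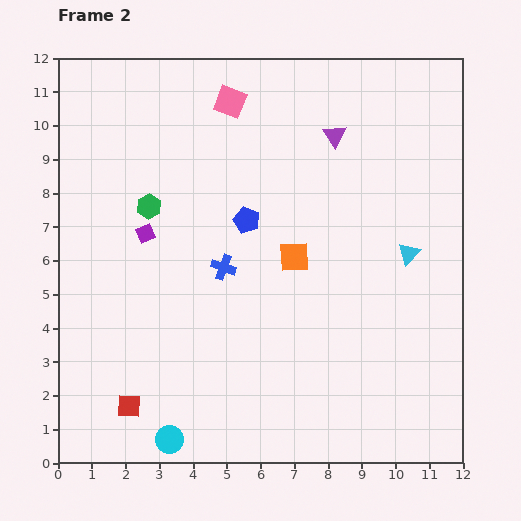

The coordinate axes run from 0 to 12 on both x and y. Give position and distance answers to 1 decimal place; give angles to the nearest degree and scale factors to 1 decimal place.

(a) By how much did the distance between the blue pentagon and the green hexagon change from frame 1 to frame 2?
-1.0

Distance in frame 1: 3.9. Distance in frame 2: 2.9.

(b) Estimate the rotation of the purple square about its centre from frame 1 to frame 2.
36° counter-clockwise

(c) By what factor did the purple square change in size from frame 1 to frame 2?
0.6×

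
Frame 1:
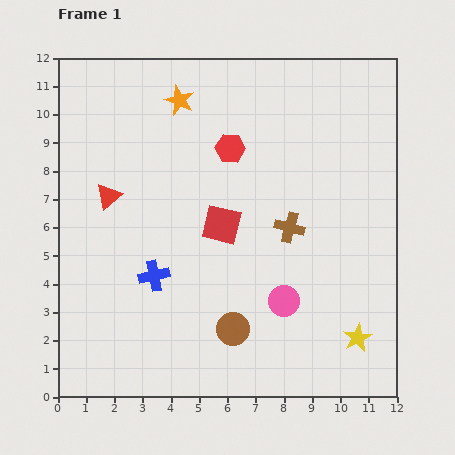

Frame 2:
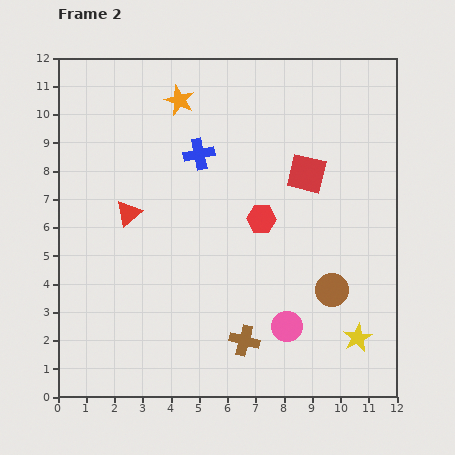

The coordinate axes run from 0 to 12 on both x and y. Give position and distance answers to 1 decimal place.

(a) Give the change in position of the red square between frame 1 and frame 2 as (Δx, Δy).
(3.0, 1.8)

The red square was at (5.8, 6.1) in frame 1 and (8.8, 7.9) in frame 2.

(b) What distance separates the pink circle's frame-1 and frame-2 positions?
0.9

The pink circle moved from (8.0, 3.4) to (8.1, 2.5), a distance of √(0.1² + 0.9²) ≈ 0.9.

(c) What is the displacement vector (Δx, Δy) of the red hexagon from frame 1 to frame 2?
(1.1, -2.5)

The red hexagon was at (6.1, 8.8) in frame 1 and (7.2, 6.3) in frame 2.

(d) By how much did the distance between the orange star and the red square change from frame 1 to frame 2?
+0.6

Distance in frame 1: 4.6. Distance in frame 2: 5.2.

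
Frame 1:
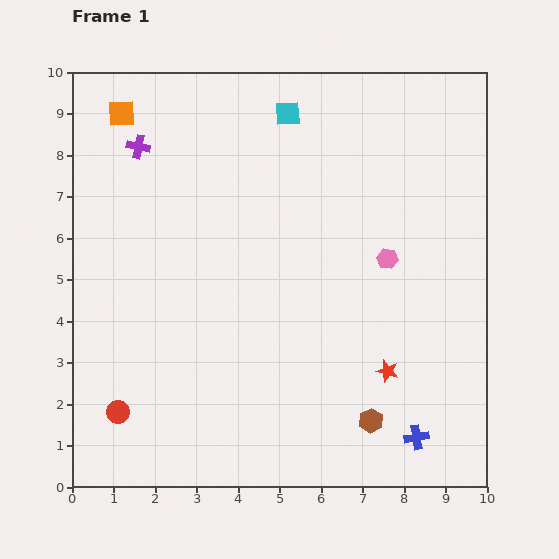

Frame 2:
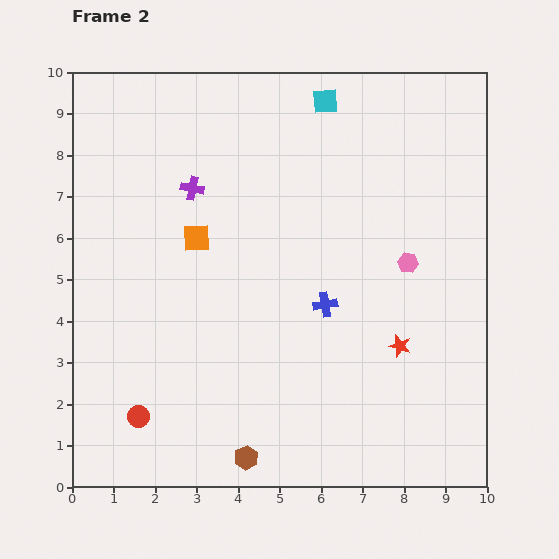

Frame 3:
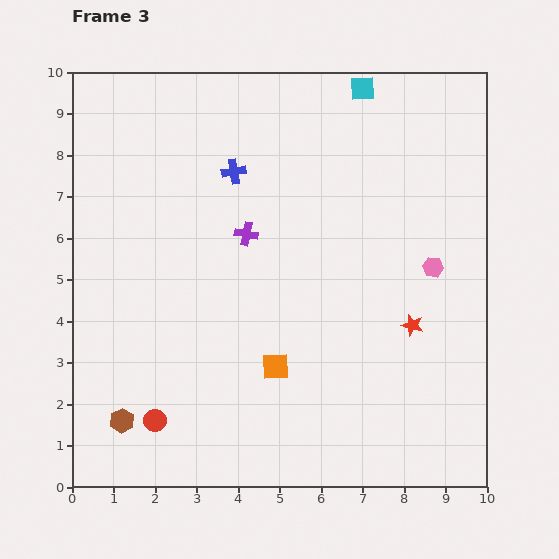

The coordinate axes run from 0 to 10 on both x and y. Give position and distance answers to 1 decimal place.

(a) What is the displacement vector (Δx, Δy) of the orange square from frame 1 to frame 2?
(1.8, -3.0)

The orange square was at (1.2, 9.0) in frame 1 and (3.0, 6.0) in frame 2.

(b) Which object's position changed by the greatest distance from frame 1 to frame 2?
the blue cross

(moved 3.9; next 3.5)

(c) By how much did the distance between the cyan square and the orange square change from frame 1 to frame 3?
+3.0

Distance in frame 1: 4.0. Distance in frame 3: 7.0.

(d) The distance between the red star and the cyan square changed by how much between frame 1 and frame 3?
-0.8

Distance in frame 1: 6.6. Distance in frame 3: 5.8.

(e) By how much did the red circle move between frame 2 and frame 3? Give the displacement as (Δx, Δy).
(0.4, -0.1)

The red circle was at (1.6, 1.7) in frame 2 and (2.0, 1.6) in frame 3.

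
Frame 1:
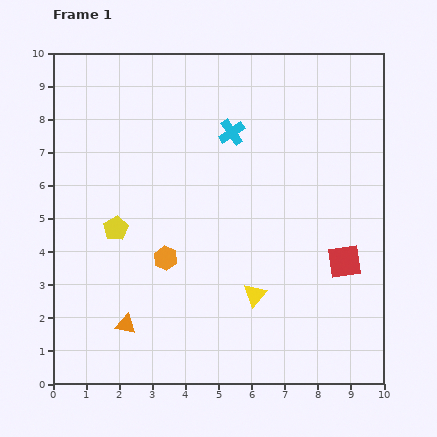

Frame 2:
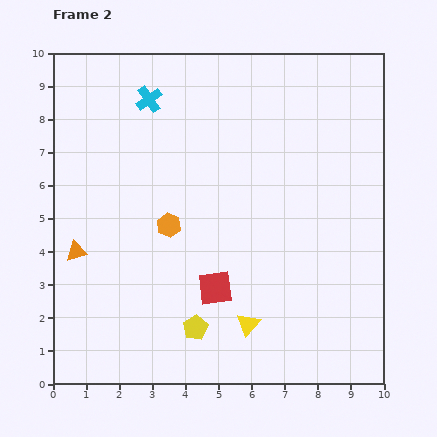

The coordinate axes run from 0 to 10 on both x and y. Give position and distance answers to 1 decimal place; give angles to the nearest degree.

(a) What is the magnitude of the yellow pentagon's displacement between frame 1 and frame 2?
3.8

The yellow pentagon moved from (1.9, 4.7) to (4.3, 1.7), a distance of √(2.4² + 3.0²) ≈ 3.8.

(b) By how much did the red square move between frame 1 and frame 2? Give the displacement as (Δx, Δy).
(-3.9, -0.8)

The red square was at (8.8, 3.7) in frame 1 and (4.9, 2.9) in frame 2.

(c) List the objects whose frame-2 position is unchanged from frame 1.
none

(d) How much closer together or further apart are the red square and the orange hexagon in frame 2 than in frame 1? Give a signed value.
-3.0

Distance in frame 1: 5.4. Distance in frame 2: 2.4.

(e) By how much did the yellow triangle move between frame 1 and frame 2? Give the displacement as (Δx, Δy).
(-0.2, -0.9)

The yellow triangle was at (6.1, 2.7) in frame 1 and (5.9, 1.8) in frame 2.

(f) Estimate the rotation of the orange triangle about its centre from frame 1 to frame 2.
26° counter-clockwise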